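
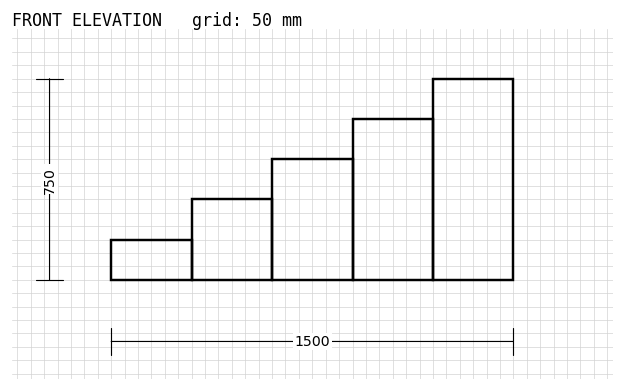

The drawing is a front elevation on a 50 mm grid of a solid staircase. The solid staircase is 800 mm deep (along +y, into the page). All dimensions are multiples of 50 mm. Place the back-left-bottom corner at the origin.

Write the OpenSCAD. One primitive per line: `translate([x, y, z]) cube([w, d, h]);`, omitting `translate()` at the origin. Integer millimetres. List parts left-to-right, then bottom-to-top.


cube([300, 800, 150]);
translate([300, 0, 0]) cube([300, 800, 300]);
translate([600, 0, 0]) cube([300, 800, 450]);
translate([900, 0, 0]) cube([300, 800, 600]);
translate([1200, 0, 0]) cube([300, 800, 750]);


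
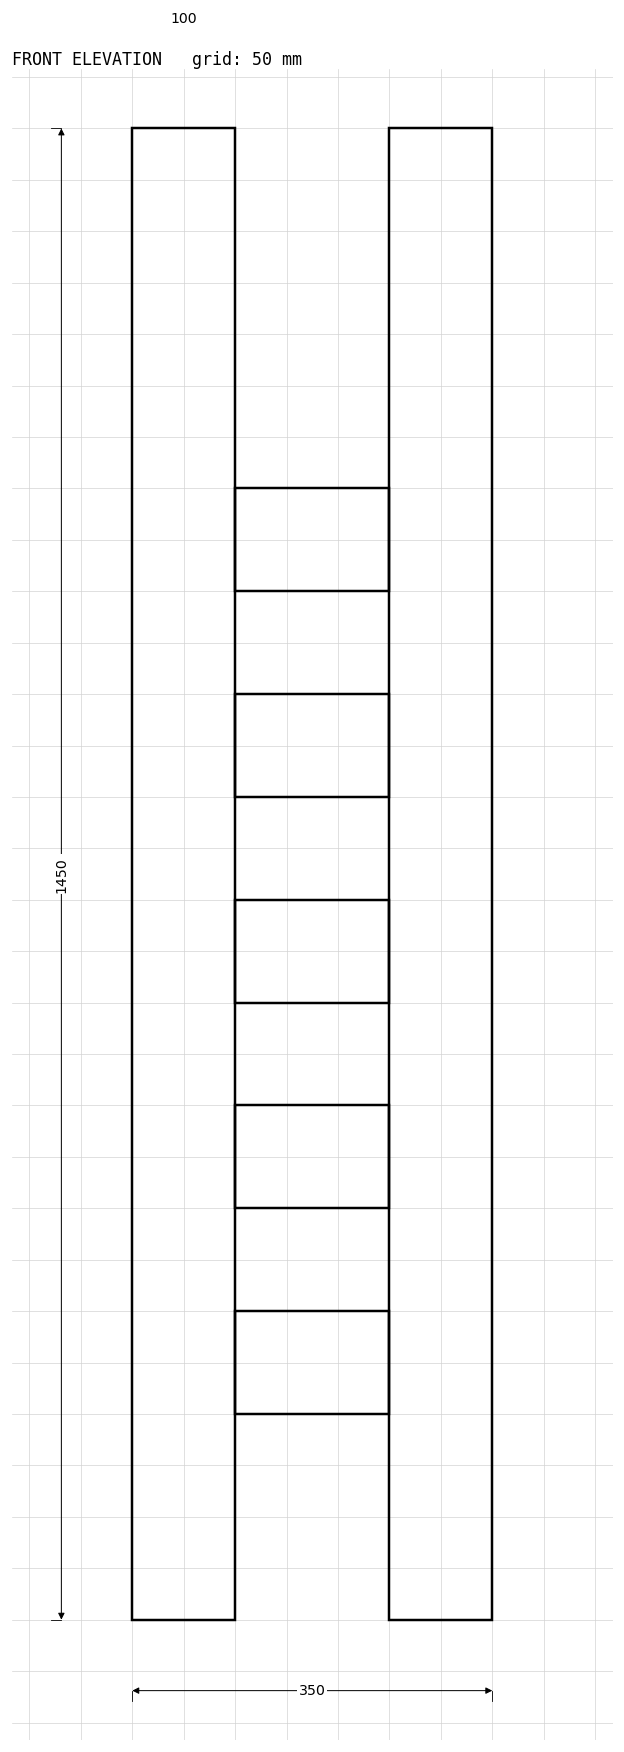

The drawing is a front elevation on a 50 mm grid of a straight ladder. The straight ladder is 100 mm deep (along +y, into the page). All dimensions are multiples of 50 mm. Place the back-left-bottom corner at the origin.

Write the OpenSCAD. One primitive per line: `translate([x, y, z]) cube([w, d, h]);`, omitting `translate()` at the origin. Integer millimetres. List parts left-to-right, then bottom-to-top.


cube([100, 100, 1450]);
translate([100, 0, 200]) cube([150, 100, 100]);
translate([100, 0, 400]) cube([150, 100, 100]);
translate([100, 0, 600]) cube([150, 100, 100]);
translate([100, 0, 800]) cube([150, 100, 100]);
translate([100, 0, 1000]) cube([150, 100, 100]);
translate([250, 0, 0]) cube([100, 100, 1450]);


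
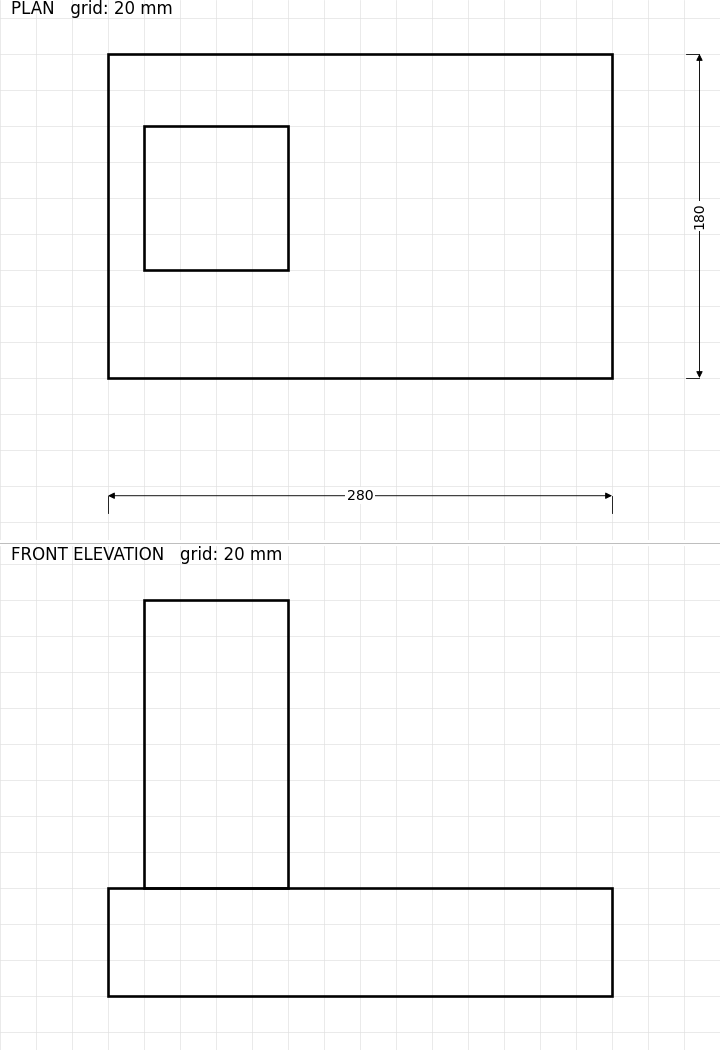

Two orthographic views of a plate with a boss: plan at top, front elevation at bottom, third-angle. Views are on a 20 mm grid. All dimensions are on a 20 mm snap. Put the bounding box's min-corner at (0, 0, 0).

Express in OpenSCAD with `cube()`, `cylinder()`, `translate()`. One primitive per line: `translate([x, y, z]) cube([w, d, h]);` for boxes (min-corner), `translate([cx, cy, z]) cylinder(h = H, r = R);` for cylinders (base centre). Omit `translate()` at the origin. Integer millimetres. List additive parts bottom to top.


cube([280, 180, 60]);
translate([20, 60, 60]) cube([80, 80, 160]);


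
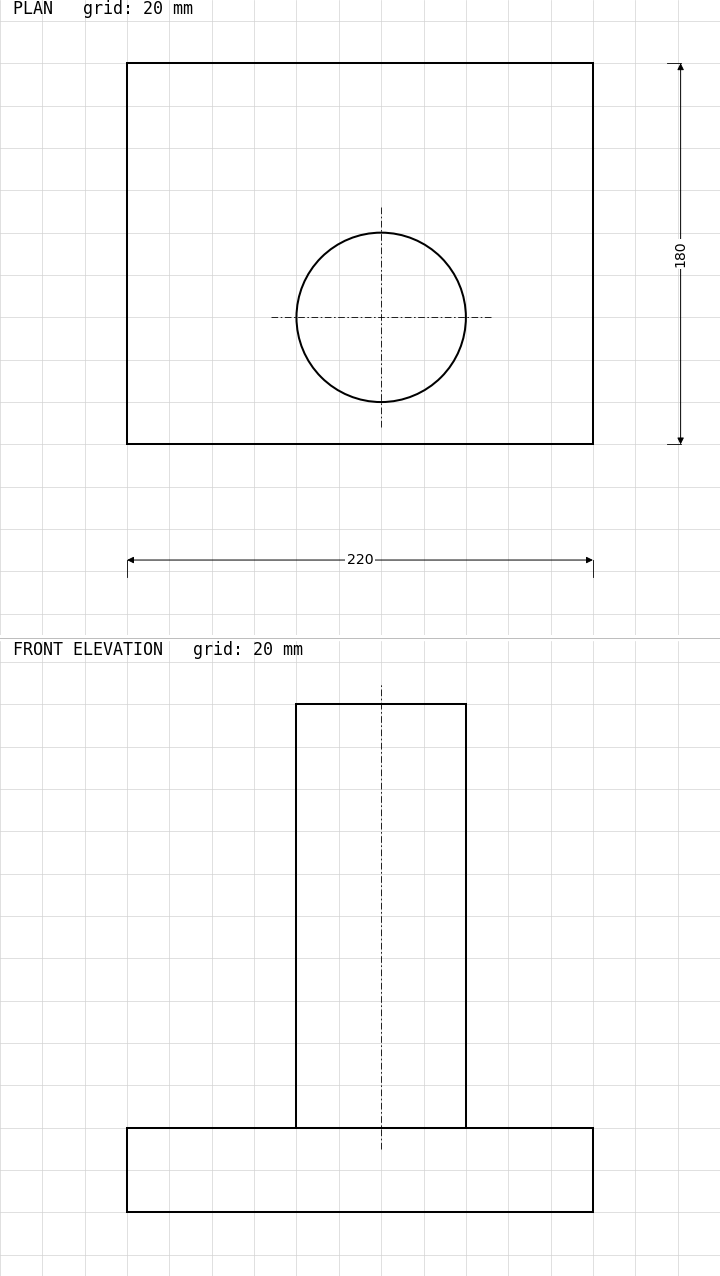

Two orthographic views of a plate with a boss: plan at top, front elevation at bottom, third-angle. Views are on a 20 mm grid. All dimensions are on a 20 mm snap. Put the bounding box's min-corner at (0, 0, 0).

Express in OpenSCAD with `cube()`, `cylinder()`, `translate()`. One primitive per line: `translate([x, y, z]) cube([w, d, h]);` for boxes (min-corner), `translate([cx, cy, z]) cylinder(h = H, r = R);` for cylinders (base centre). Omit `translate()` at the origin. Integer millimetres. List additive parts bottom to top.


cube([220, 180, 40]);
translate([120, 60, 40]) cylinder(h = 200, r = 40);


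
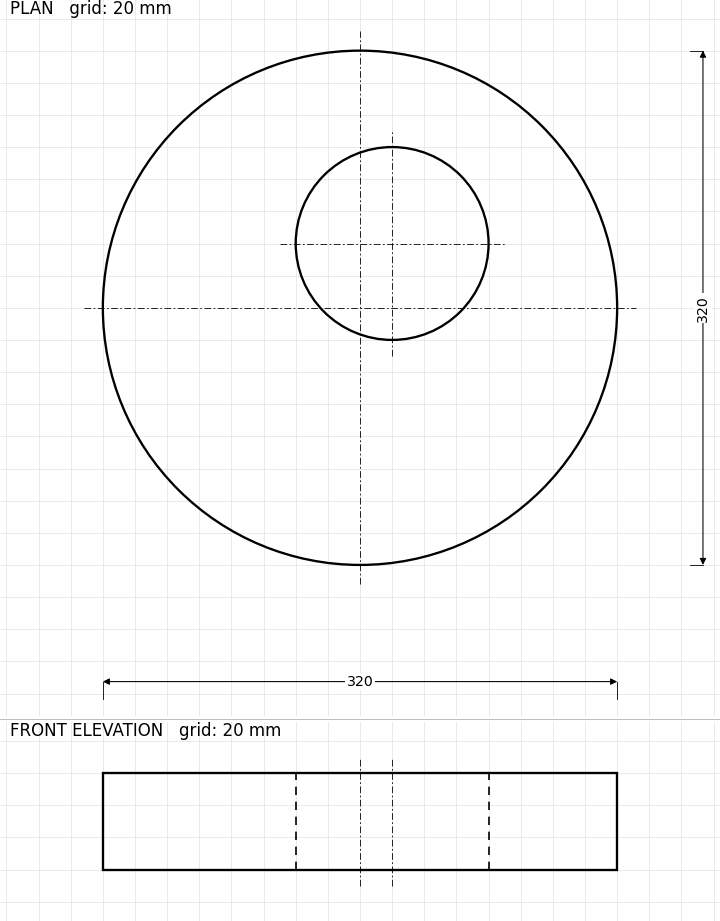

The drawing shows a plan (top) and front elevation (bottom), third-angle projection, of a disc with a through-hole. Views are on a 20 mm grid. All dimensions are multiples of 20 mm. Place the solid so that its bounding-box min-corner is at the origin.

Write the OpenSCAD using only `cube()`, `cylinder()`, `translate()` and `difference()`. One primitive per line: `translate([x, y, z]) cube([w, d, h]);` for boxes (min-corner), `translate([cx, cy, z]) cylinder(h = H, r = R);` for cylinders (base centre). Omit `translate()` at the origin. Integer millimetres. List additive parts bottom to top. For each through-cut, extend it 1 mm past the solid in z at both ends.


difference() {
  translate([160, 160, 0]) cylinder(h = 60, r = 160);
  translate([180, 200, -1]) cylinder(h = 62, r = 60);
}


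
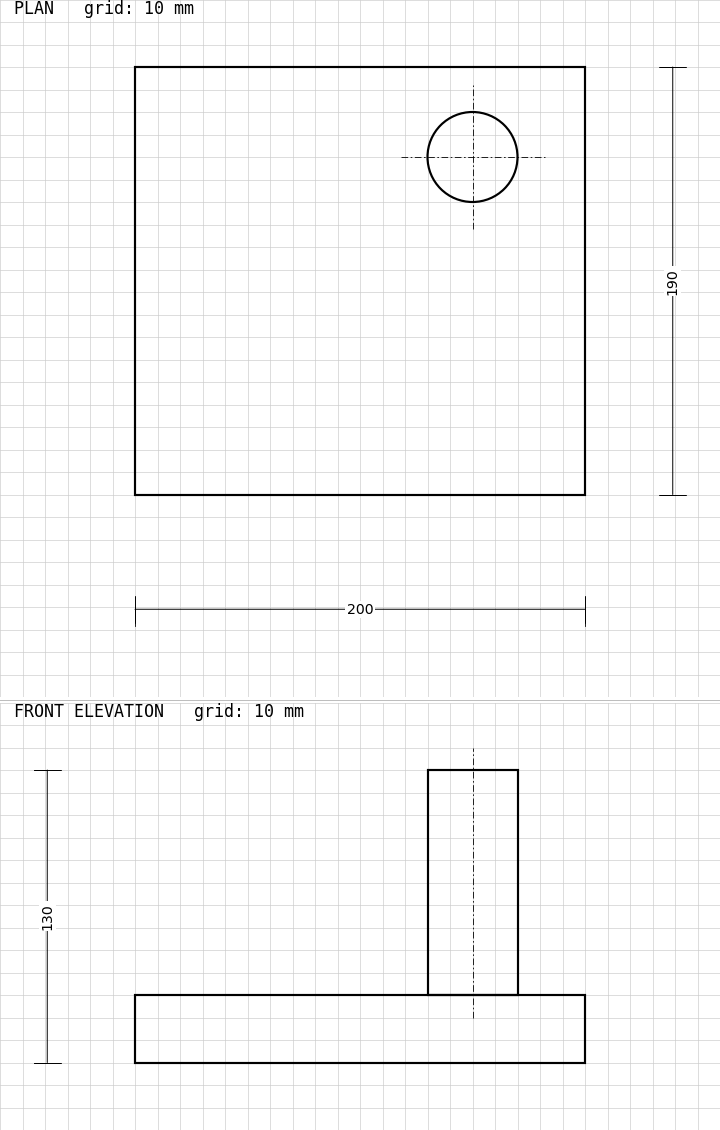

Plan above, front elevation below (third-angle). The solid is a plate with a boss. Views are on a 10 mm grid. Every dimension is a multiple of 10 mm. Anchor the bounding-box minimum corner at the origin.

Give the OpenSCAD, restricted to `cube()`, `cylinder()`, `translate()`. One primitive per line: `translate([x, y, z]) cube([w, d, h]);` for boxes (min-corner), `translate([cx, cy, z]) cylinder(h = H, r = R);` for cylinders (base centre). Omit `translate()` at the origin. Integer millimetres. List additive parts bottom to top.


cube([200, 190, 30]);
translate([150, 150, 30]) cylinder(h = 100, r = 20);


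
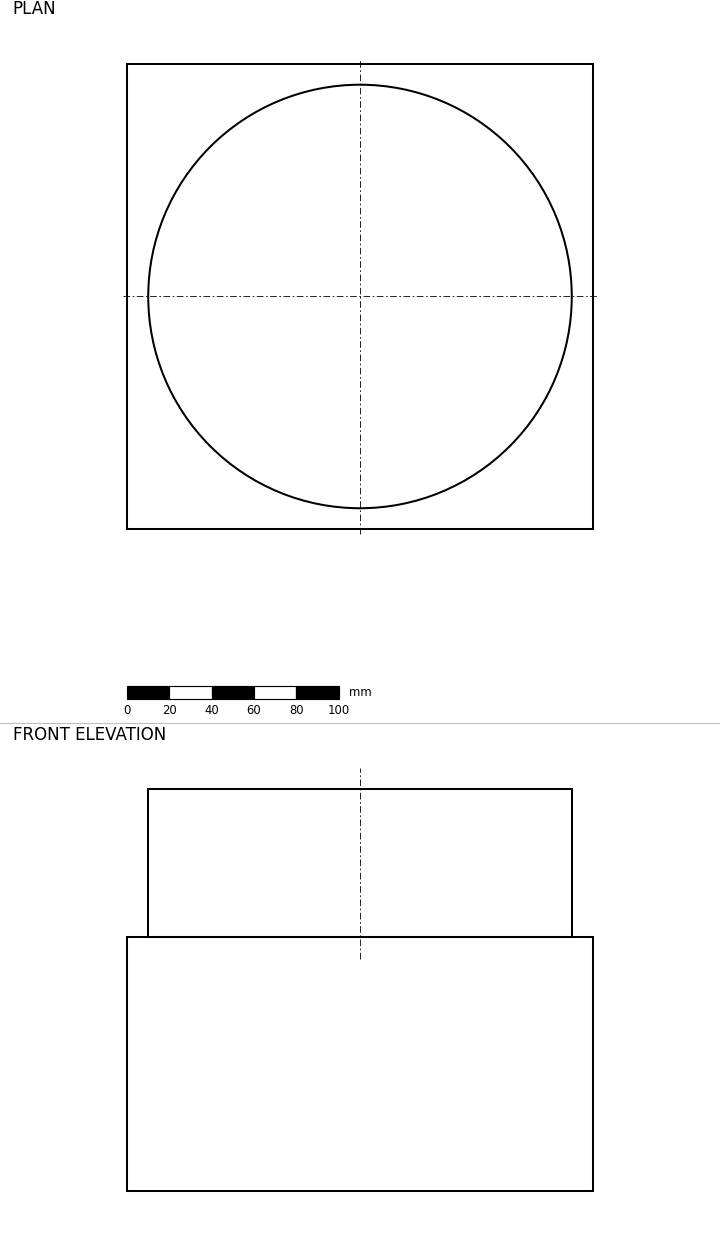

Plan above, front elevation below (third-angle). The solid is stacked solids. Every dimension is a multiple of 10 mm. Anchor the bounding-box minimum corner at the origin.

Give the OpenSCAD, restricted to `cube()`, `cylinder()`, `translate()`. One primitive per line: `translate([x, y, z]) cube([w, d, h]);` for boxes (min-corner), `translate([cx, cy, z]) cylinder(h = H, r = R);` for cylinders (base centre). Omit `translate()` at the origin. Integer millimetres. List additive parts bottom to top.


cube([220, 220, 120]);
translate([110, 110, 120]) cylinder(h = 70, r = 100);


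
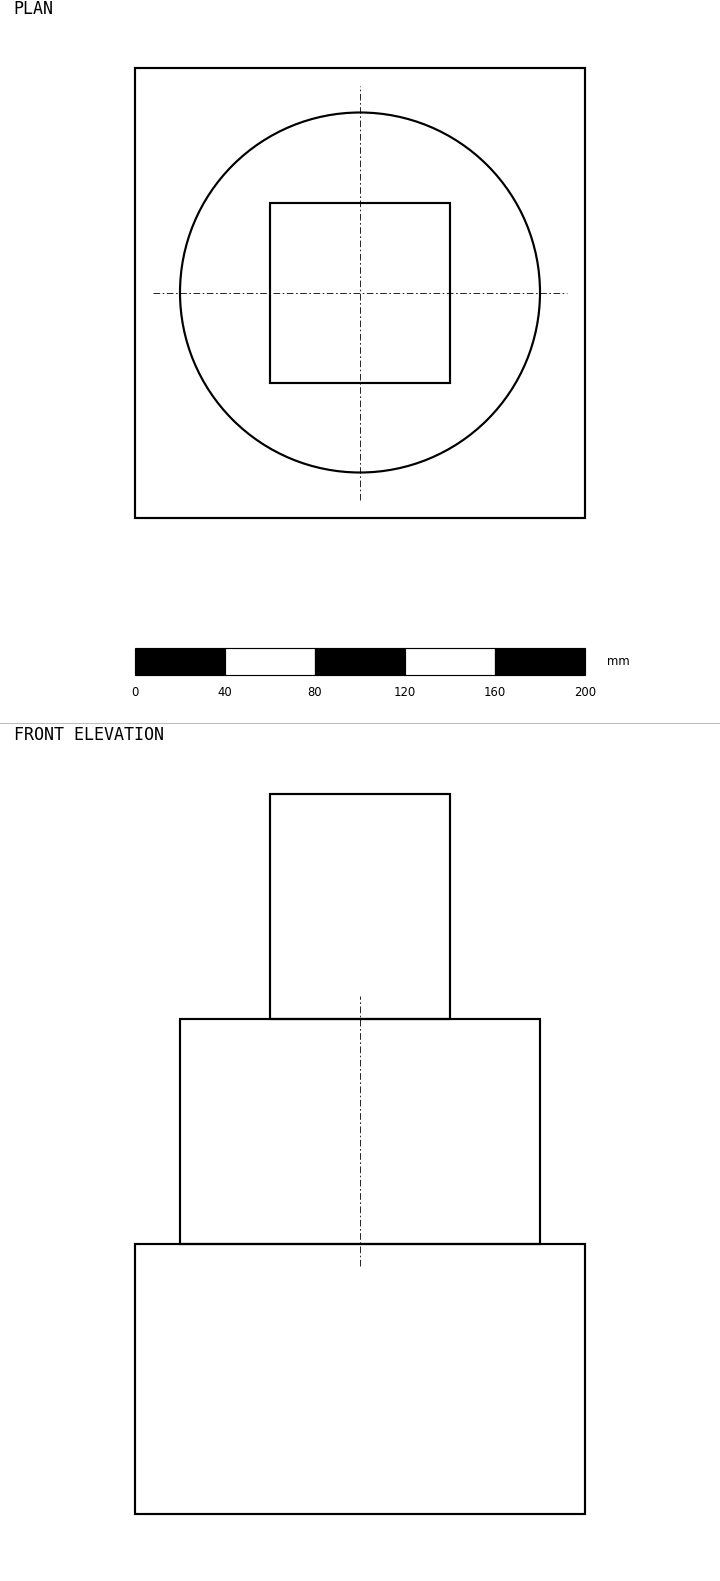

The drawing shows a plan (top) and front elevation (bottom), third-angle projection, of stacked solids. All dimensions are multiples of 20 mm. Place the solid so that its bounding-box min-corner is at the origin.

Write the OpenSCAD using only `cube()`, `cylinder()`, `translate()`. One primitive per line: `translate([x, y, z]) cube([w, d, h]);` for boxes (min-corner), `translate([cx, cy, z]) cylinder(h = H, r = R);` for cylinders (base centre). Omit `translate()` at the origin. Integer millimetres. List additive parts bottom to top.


cube([200, 200, 120]);
translate([100, 100, 120]) cylinder(h = 100, r = 80);
translate([60, 60, 220]) cube([80, 80, 100]);


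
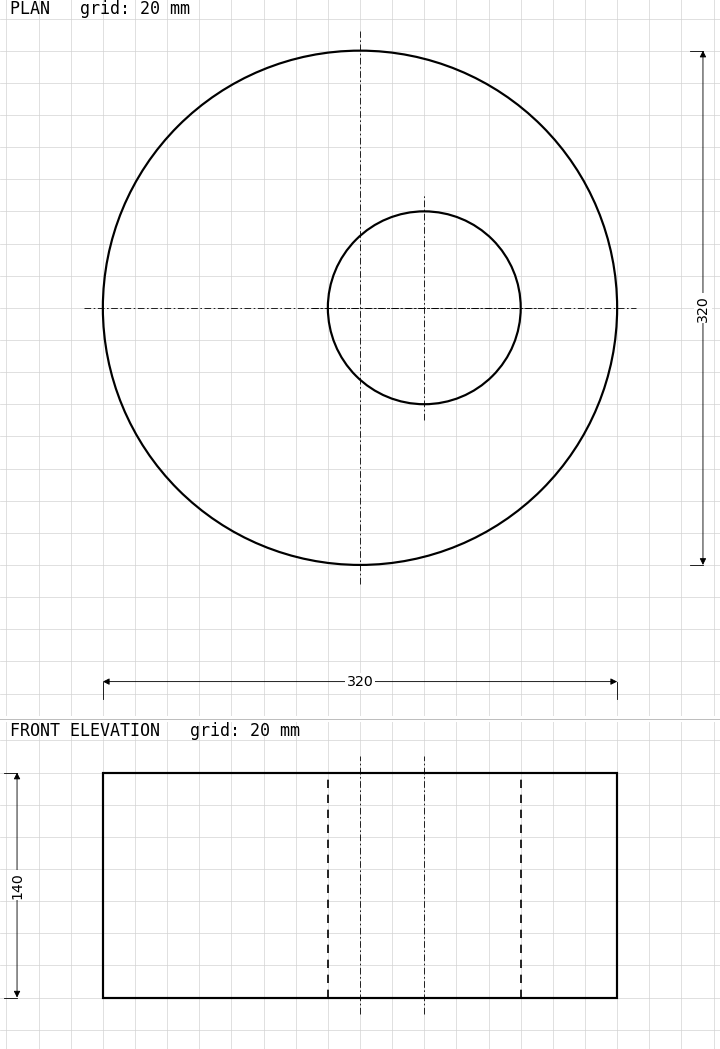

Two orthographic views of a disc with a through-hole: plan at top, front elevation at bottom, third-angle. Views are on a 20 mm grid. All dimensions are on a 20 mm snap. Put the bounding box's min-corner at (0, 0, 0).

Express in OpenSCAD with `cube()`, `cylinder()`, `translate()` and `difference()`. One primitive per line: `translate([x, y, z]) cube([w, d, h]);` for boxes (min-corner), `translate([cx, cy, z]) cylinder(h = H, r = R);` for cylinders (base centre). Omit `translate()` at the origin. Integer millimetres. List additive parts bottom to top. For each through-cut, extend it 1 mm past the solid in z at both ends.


difference() {
  translate([160, 160, 0]) cylinder(h = 140, r = 160);
  translate([200, 160, -1]) cylinder(h = 142, r = 60);
}


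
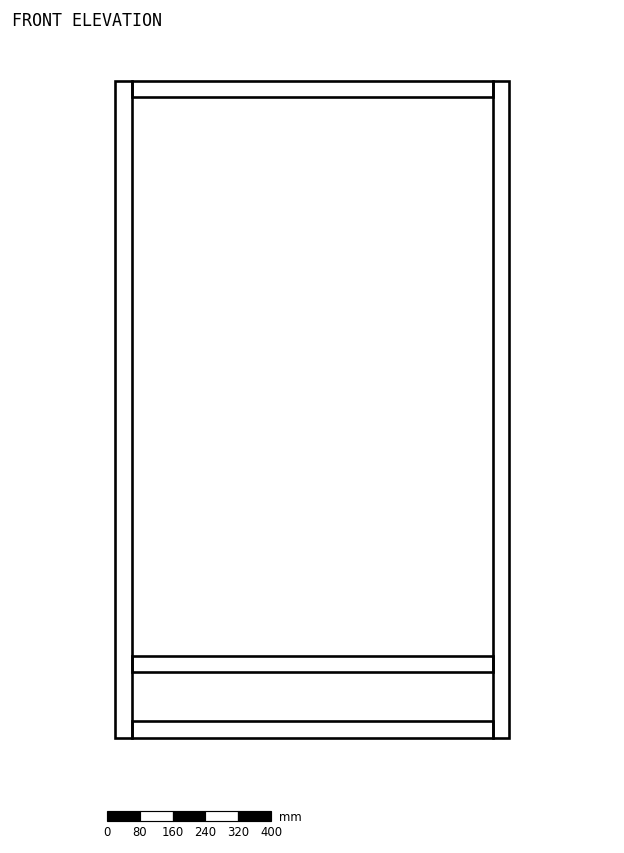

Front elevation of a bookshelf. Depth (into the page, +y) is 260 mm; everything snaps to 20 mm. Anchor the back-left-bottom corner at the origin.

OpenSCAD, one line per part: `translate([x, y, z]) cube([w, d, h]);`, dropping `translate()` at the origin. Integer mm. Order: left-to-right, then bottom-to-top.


cube([40, 260, 1600]);
translate([40, 0, 0]) cube([880, 260, 40]);
translate([40, 0, 160]) cube([880, 260, 40]);
translate([40, 0, 1560]) cube([880, 260, 40]);
translate([920, 0, 0]) cube([40, 260, 1600]);


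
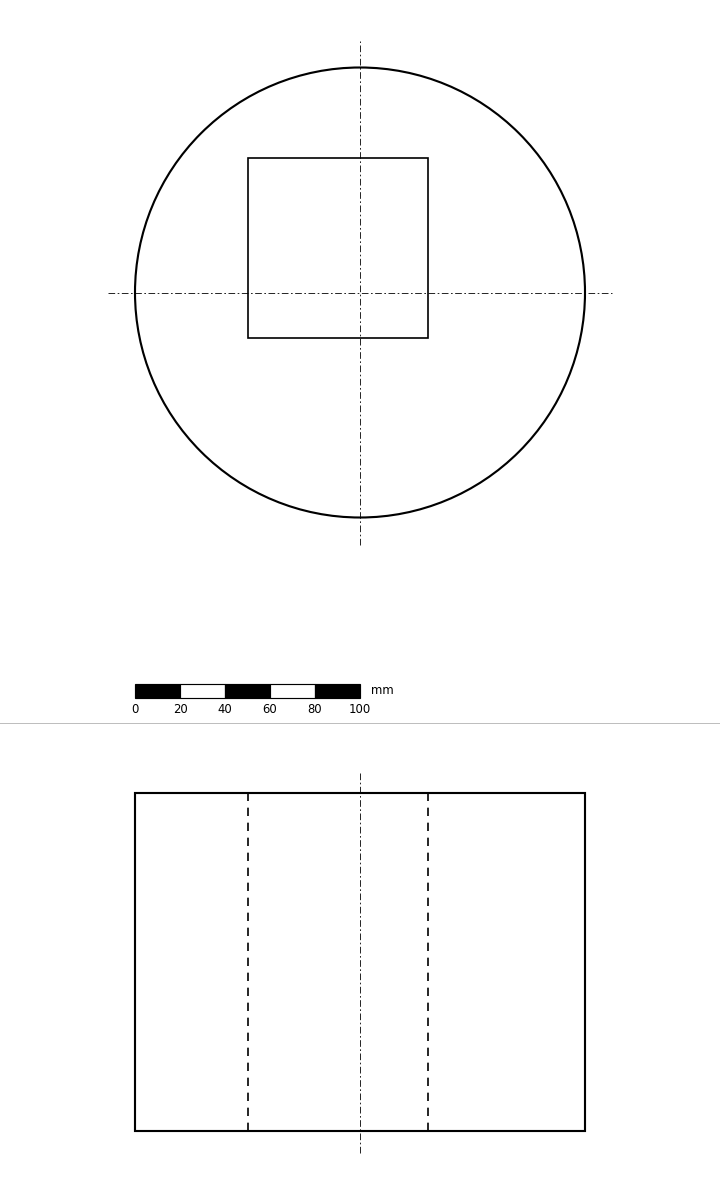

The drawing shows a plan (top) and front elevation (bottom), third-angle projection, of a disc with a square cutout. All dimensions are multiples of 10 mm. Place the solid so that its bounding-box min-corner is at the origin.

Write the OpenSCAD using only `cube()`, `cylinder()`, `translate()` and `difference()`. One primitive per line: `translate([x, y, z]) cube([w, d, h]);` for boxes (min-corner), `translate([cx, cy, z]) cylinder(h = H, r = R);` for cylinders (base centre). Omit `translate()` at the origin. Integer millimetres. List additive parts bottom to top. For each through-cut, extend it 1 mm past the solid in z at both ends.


difference() {
  translate([100, 100, 0]) cylinder(h = 150, r = 100);
  translate([50, 80, -1]) cube([80, 80, 152]);
}


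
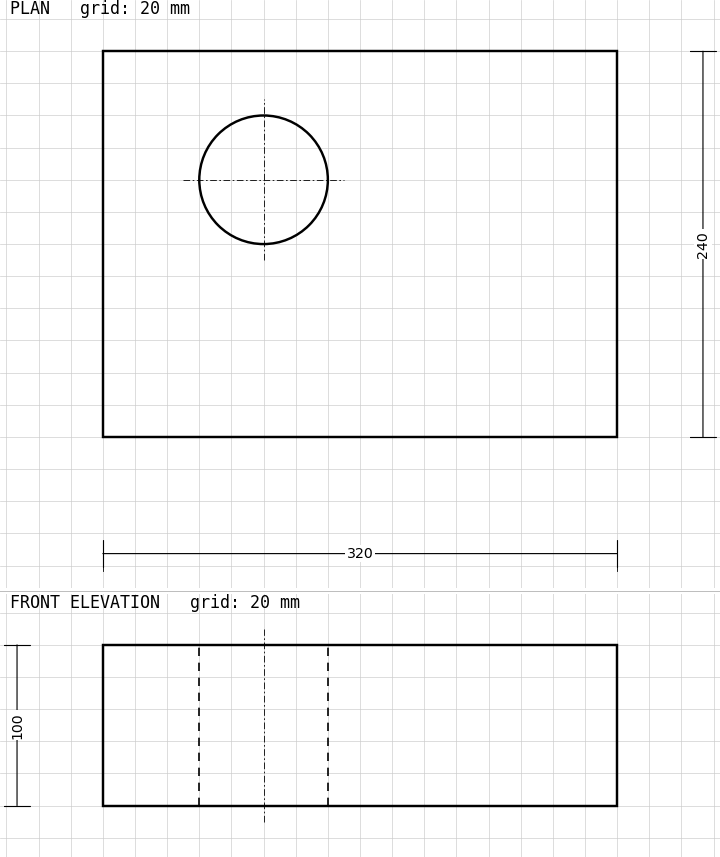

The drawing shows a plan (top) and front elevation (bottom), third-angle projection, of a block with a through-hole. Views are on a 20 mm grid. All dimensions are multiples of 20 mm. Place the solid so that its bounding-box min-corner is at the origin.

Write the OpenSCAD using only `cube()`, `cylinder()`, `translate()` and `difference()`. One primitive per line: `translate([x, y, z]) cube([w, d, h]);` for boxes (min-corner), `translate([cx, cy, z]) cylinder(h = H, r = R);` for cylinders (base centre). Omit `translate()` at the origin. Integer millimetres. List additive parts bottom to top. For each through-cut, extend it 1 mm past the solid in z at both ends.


difference() {
  cube([320, 240, 100]);
  translate([100, 160, -1]) cylinder(h = 102, r = 40);
}


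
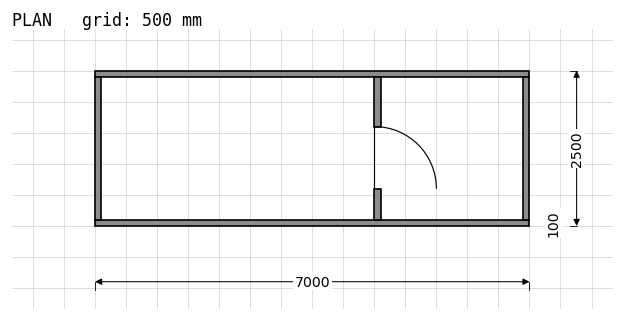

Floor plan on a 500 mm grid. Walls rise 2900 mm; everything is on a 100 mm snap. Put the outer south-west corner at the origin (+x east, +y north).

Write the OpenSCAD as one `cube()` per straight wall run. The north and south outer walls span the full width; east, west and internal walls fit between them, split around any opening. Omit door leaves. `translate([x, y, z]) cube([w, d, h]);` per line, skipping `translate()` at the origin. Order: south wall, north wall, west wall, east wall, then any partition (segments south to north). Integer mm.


cube([7000, 100, 2900]);
translate([0, 2400, 0]) cube([7000, 100, 2900]);
translate([0, 100, 0]) cube([100, 2300, 2900]);
translate([6900, 100, 0]) cube([100, 2300, 2900]);
translate([4500, 100, 0]) cube([100, 500, 2900]);
translate([4500, 1600, 0]) cube([100, 800, 2900]);


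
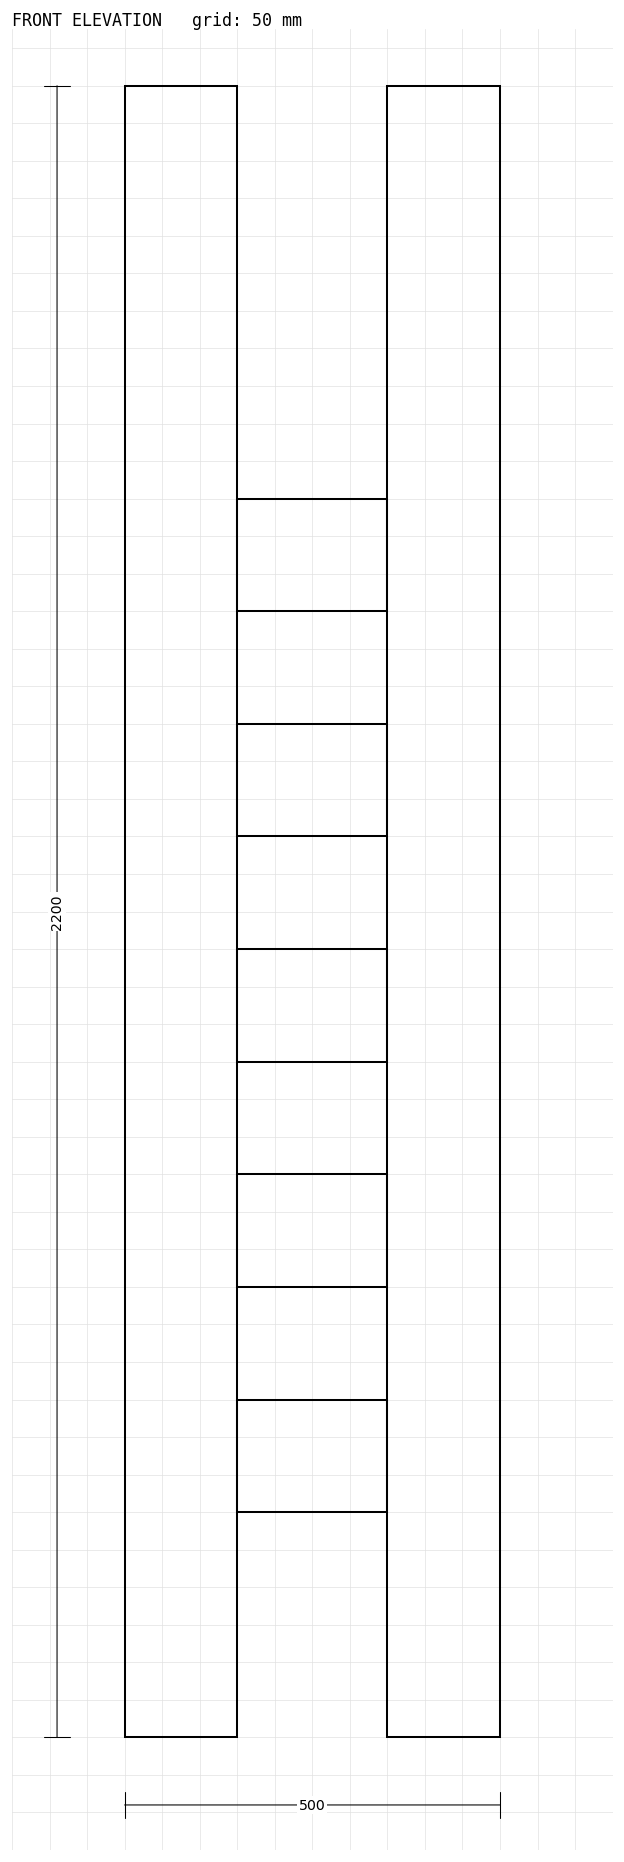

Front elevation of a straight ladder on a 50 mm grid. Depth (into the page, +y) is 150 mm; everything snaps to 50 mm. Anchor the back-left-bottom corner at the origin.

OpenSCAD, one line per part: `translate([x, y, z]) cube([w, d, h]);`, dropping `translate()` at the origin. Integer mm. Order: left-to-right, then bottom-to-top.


cube([150, 150, 2200]);
translate([150, 0, 300]) cube([200, 150, 150]);
translate([150, 0, 600]) cube([200, 150, 150]);
translate([150, 0, 900]) cube([200, 150, 150]);
translate([150, 0, 1200]) cube([200, 150, 150]);
translate([150, 0, 1500]) cube([200, 150, 150]);
translate([350, 0, 0]) cube([150, 150, 2200]);


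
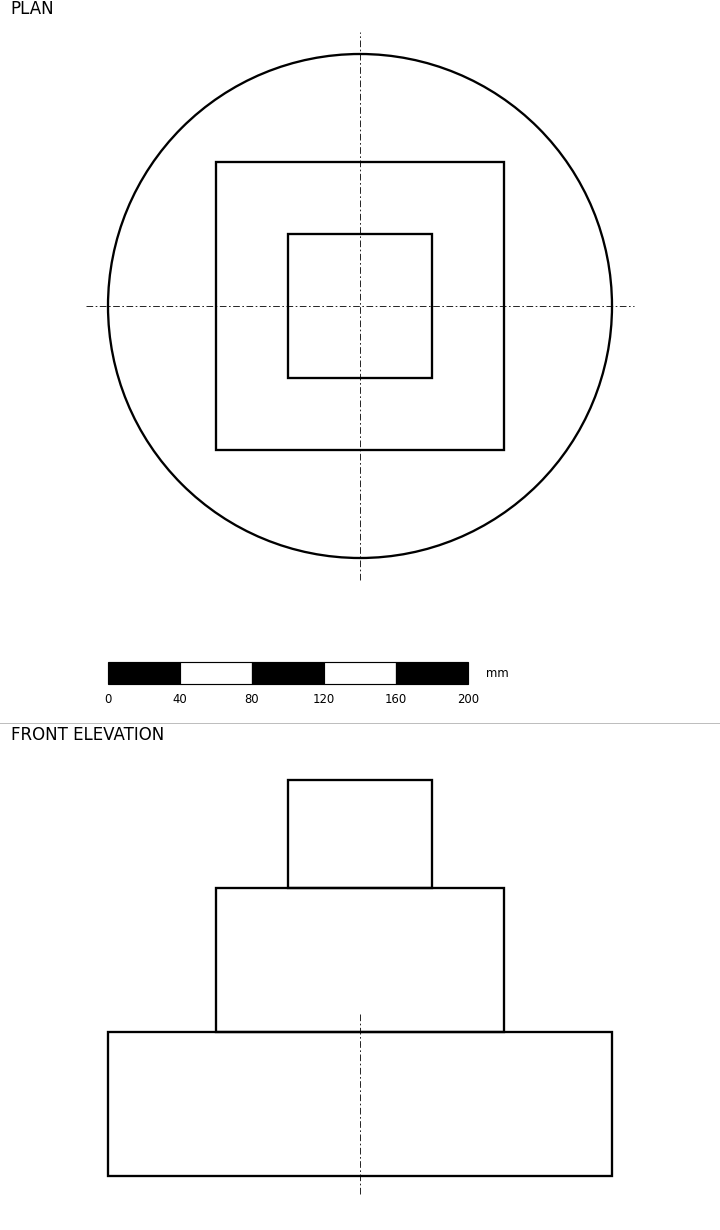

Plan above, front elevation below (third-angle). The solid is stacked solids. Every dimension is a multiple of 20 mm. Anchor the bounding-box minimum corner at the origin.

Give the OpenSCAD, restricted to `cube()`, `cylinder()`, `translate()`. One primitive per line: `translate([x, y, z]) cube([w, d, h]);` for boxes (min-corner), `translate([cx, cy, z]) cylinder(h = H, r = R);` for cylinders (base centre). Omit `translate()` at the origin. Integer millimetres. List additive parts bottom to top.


translate([140, 140, 0]) cylinder(h = 80, r = 140);
translate([60, 60, 80]) cube([160, 160, 80]);
translate([100, 100, 160]) cube([80, 80, 60]);


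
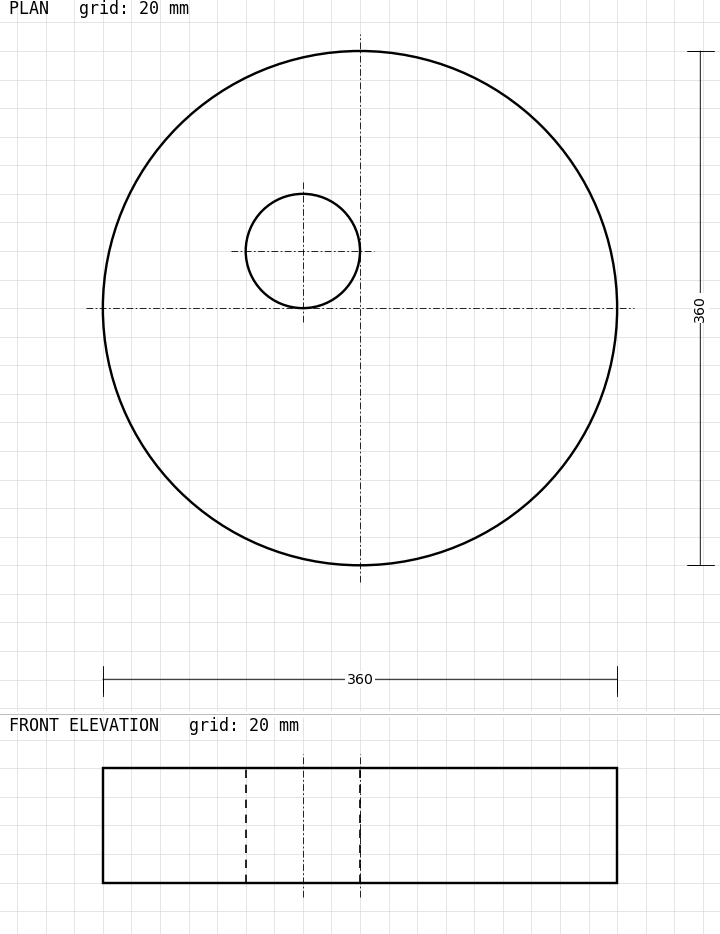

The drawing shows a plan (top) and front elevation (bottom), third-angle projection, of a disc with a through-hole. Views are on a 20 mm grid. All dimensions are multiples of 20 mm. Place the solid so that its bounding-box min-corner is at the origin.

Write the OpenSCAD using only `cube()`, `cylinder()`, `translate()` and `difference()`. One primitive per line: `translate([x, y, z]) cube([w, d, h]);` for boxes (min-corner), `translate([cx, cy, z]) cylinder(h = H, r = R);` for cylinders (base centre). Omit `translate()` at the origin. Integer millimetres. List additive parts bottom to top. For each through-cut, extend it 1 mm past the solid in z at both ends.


difference() {
  translate([180, 180, 0]) cylinder(h = 80, r = 180);
  translate([140, 220, -1]) cylinder(h = 82, r = 40);
}


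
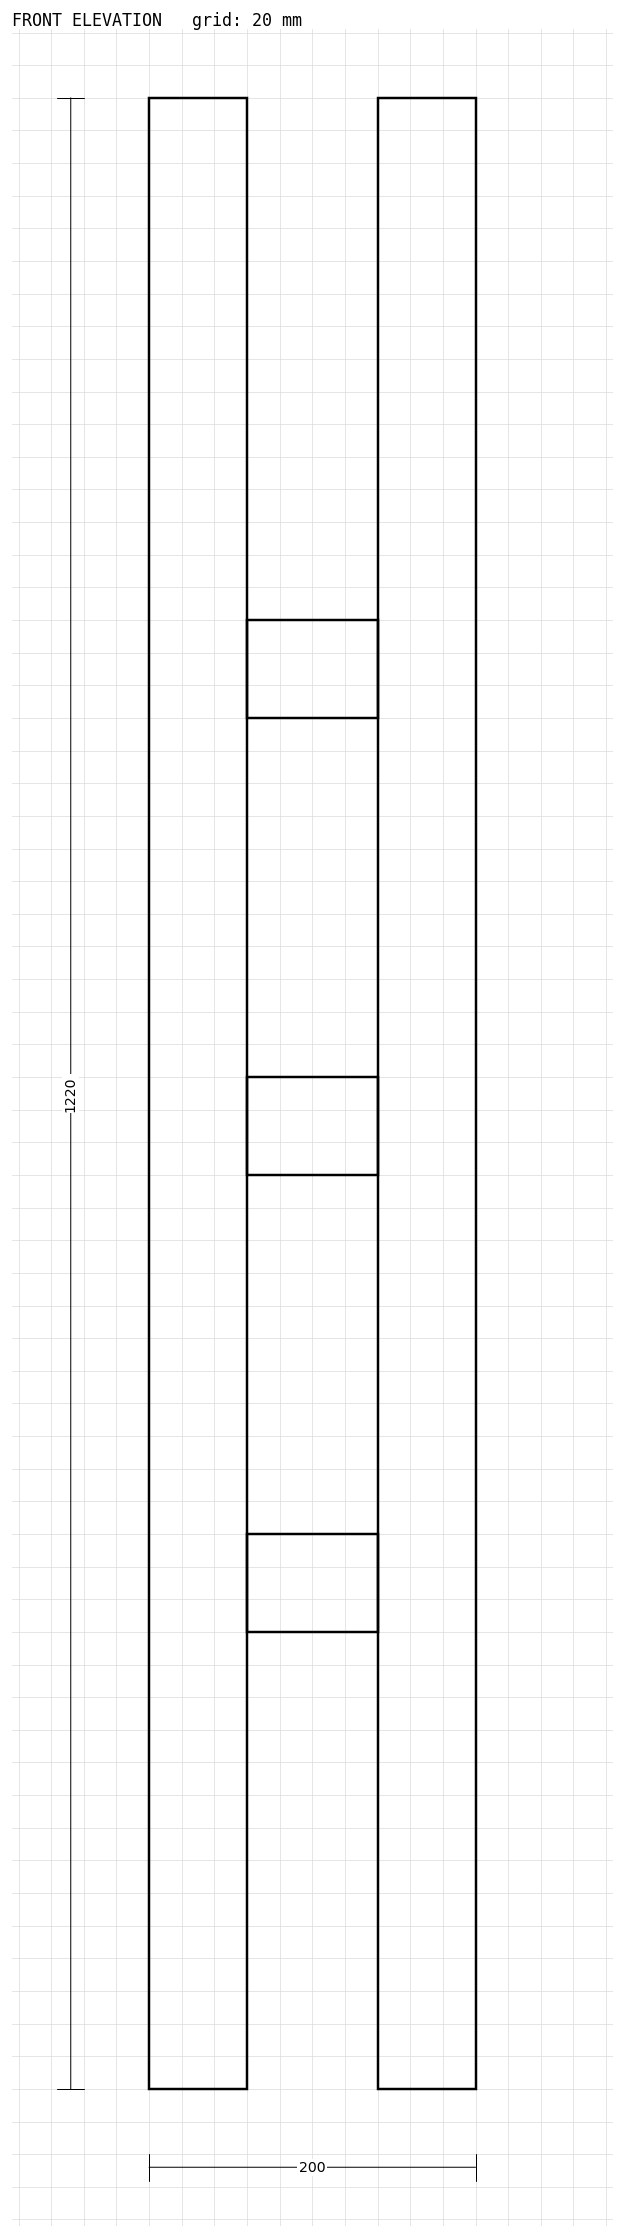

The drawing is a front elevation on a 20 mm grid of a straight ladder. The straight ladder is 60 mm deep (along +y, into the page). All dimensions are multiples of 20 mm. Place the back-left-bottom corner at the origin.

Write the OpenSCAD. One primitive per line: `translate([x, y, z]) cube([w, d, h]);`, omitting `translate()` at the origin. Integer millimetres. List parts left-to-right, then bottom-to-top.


cube([60, 60, 1220]);
translate([60, 0, 280]) cube([80, 60, 60]);
translate([60, 0, 560]) cube([80, 60, 60]);
translate([60, 0, 840]) cube([80, 60, 60]);
translate([140, 0, 0]) cube([60, 60, 1220]);


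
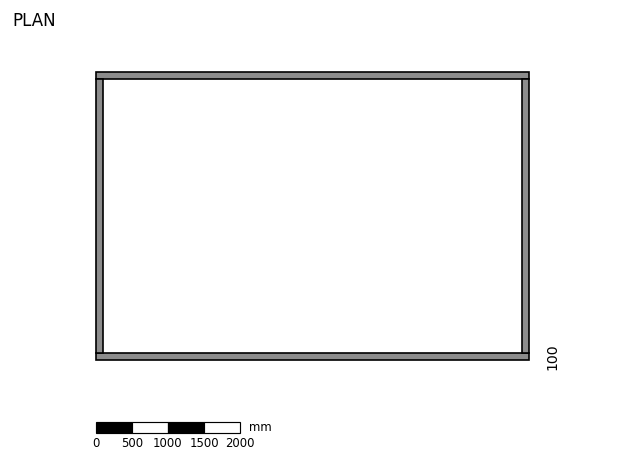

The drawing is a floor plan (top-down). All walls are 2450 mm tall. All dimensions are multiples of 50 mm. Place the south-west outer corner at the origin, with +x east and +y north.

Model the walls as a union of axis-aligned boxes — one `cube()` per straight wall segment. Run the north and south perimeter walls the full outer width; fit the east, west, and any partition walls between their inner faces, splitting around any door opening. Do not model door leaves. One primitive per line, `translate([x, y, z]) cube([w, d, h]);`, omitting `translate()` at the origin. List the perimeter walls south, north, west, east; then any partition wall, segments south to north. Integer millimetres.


cube([6000, 100, 2450]);
translate([0, 3900, 0]) cube([6000, 100, 2450]);
translate([0, 100, 0]) cube([100, 3800, 2450]);
translate([5900, 100, 0]) cube([100, 3800, 2450]);


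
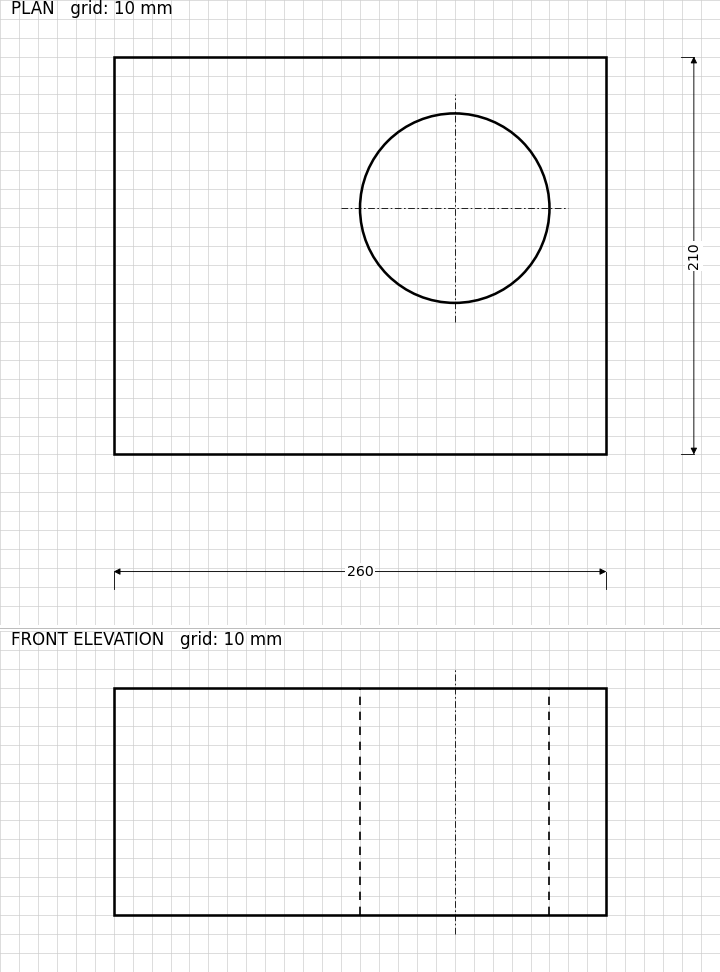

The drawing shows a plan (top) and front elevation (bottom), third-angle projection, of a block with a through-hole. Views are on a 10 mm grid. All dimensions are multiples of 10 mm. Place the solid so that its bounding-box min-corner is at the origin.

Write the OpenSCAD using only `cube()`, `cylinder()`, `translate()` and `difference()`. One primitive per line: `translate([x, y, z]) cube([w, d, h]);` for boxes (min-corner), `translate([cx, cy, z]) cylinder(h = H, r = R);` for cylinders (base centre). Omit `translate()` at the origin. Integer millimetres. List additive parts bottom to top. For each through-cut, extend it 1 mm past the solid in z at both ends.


difference() {
  cube([260, 210, 120]);
  translate([180, 130, -1]) cylinder(h = 122, r = 50);
}


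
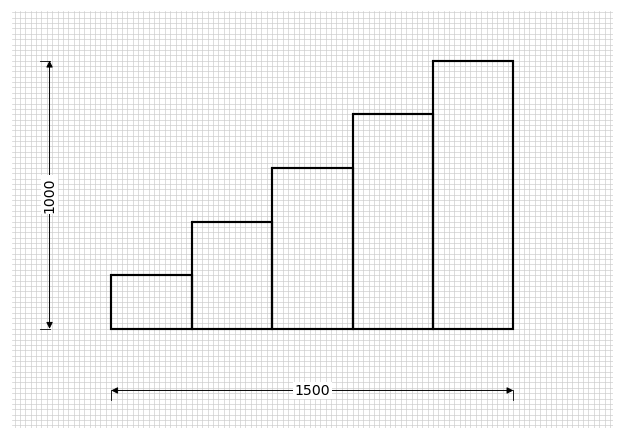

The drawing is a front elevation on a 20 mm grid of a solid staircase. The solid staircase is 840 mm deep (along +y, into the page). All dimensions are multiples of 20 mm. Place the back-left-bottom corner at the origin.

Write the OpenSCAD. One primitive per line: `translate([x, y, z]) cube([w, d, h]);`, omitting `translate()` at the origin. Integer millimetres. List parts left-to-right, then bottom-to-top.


cube([300, 840, 200]);
translate([300, 0, 0]) cube([300, 840, 400]);
translate([600, 0, 0]) cube([300, 840, 600]);
translate([900, 0, 0]) cube([300, 840, 800]);
translate([1200, 0, 0]) cube([300, 840, 1000]);


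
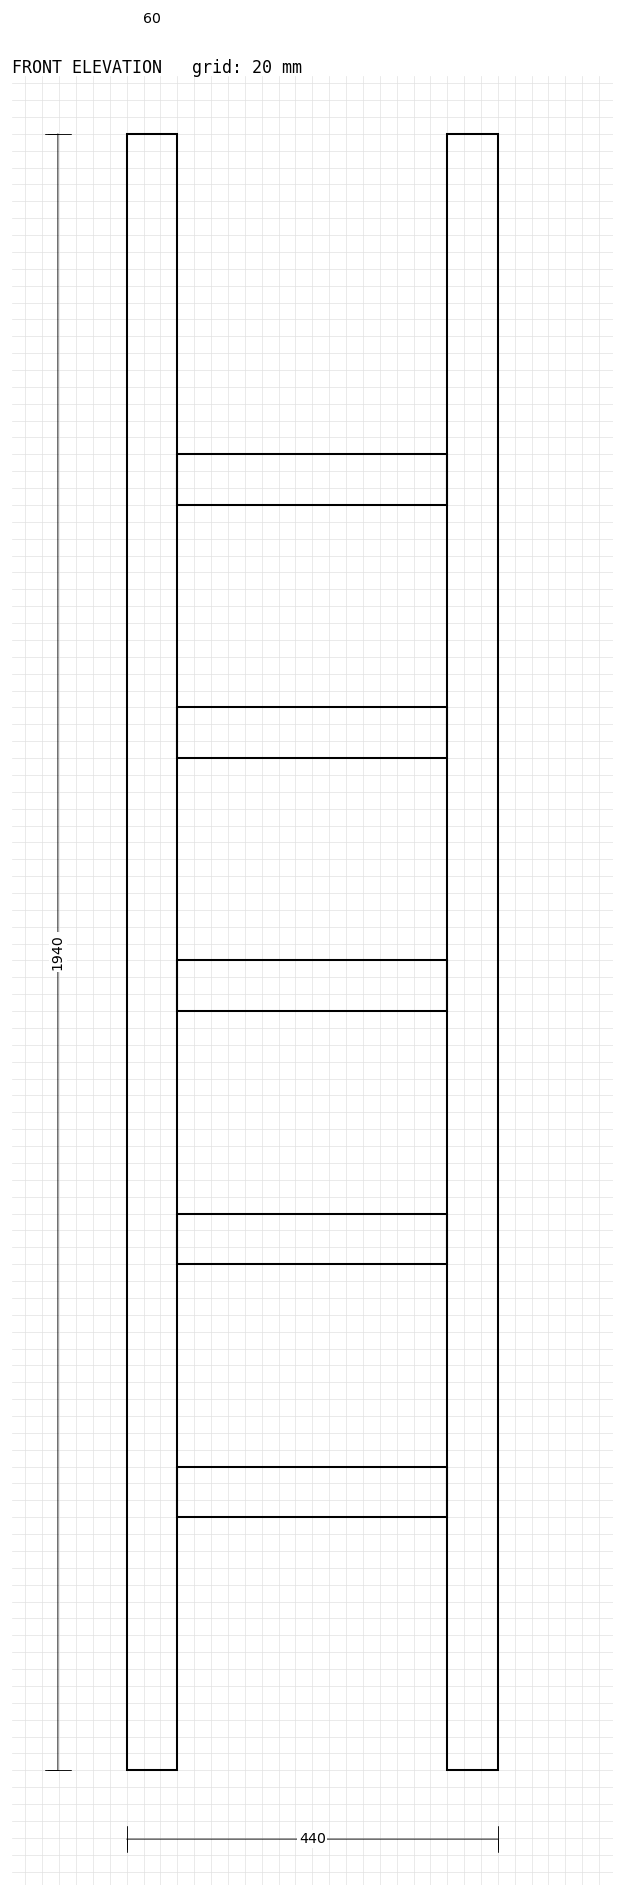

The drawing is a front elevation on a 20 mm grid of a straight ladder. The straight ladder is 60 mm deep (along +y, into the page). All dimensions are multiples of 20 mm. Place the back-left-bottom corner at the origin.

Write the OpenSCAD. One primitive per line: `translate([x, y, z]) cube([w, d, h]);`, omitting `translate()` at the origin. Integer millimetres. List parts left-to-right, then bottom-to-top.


cube([60, 60, 1940]);
translate([60, 0, 300]) cube([320, 60, 60]);
translate([60, 0, 600]) cube([320, 60, 60]);
translate([60, 0, 900]) cube([320, 60, 60]);
translate([60, 0, 1200]) cube([320, 60, 60]);
translate([60, 0, 1500]) cube([320, 60, 60]);
translate([380, 0, 0]) cube([60, 60, 1940]);


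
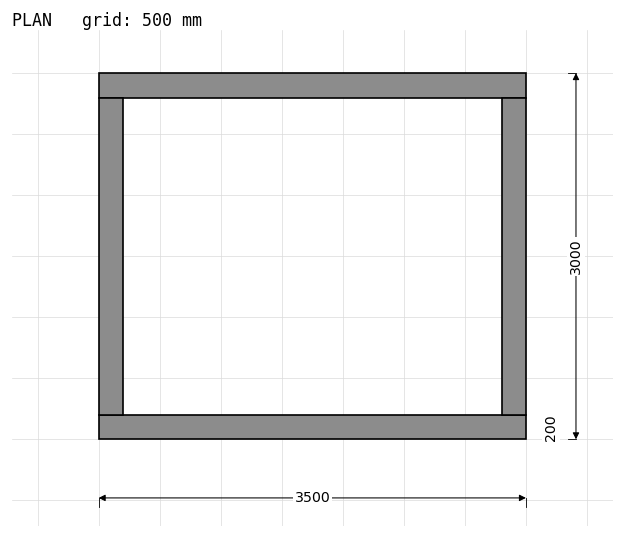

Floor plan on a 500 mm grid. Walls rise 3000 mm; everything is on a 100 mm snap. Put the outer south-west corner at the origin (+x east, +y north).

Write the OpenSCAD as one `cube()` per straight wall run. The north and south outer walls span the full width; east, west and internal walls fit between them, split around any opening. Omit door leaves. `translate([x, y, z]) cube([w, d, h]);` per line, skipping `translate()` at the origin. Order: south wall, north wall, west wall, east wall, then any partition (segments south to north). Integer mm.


cube([3500, 200, 3000]);
translate([0, 2800, 0]) cube([3500, 200, 3000]);
translate([0, 200, 0]) cube([200, 2600, 3000]);
translate([3300, 200, 0]) cube([200, 2600, 3000]);


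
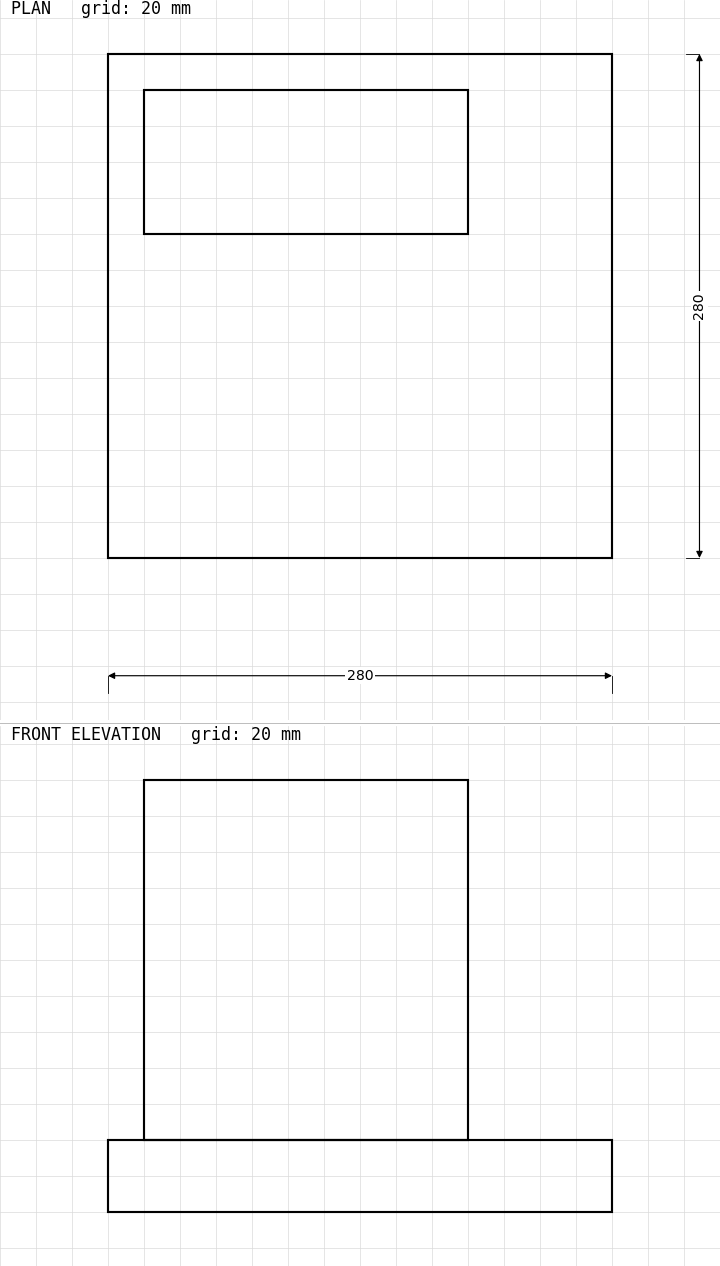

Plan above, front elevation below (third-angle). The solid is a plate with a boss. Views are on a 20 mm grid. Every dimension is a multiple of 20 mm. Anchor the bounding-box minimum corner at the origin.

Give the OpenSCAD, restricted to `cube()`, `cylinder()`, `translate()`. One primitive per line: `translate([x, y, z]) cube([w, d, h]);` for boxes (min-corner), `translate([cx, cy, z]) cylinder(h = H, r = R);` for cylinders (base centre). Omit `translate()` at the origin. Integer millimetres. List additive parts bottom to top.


cube([280, 280, 40]);
translate([20, 180, 40]) cube([180, 80, 200]);


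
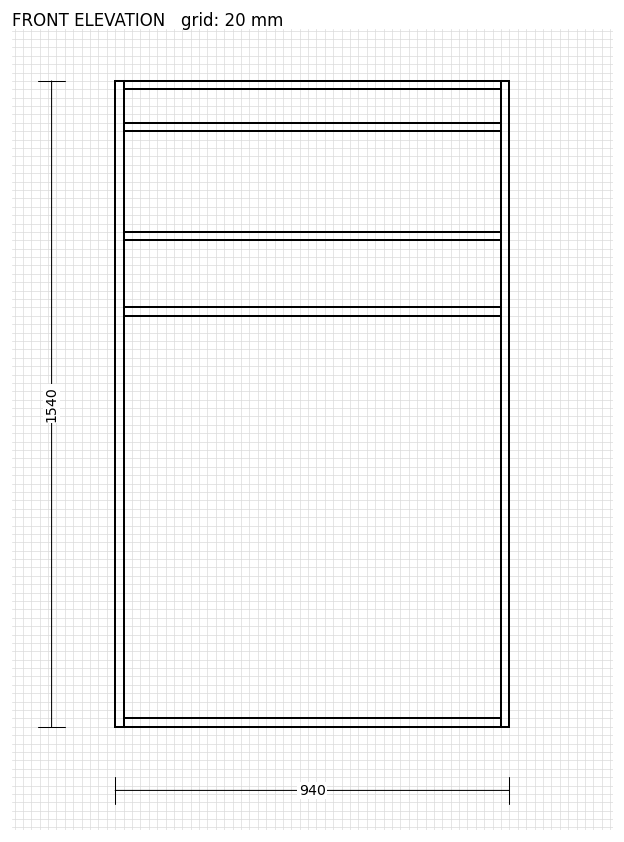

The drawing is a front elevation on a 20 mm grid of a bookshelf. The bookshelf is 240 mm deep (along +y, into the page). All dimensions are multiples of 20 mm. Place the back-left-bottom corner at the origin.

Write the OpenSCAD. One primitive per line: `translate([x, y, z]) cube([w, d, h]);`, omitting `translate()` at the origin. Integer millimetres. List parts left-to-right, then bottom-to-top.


cube([20, 240, 1540]);
translate([20, 0, 0]) cube([900, 240, 20]);
translate([20, 0, 980]) cube([900, 240, 20]);
translate([20, 0, 1160]) cube([900, 240, 20]);
translate([20, 0, 1420]) cube([900, 240, 20]);
translate([20, 0, 1520]) cube([900, 240, 20]);
translate([920, 0, 0]) cube([20, 240, 1540]);


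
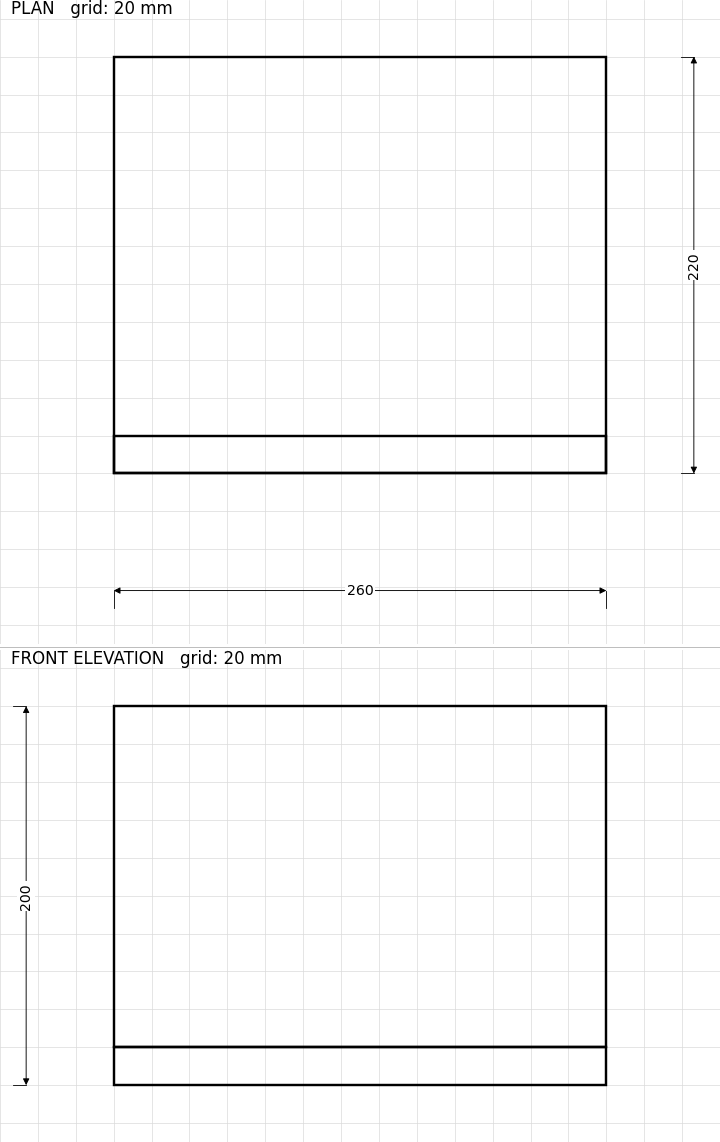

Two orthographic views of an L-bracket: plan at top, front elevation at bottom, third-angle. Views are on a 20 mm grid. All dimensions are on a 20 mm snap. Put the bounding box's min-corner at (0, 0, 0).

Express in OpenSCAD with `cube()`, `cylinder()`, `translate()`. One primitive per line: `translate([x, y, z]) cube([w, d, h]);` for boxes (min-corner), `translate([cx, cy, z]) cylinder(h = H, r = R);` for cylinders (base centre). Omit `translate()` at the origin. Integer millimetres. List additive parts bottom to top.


cube([260, 220, 20]);
translate([0, 0, 20]) cube([260, 20, 180]);


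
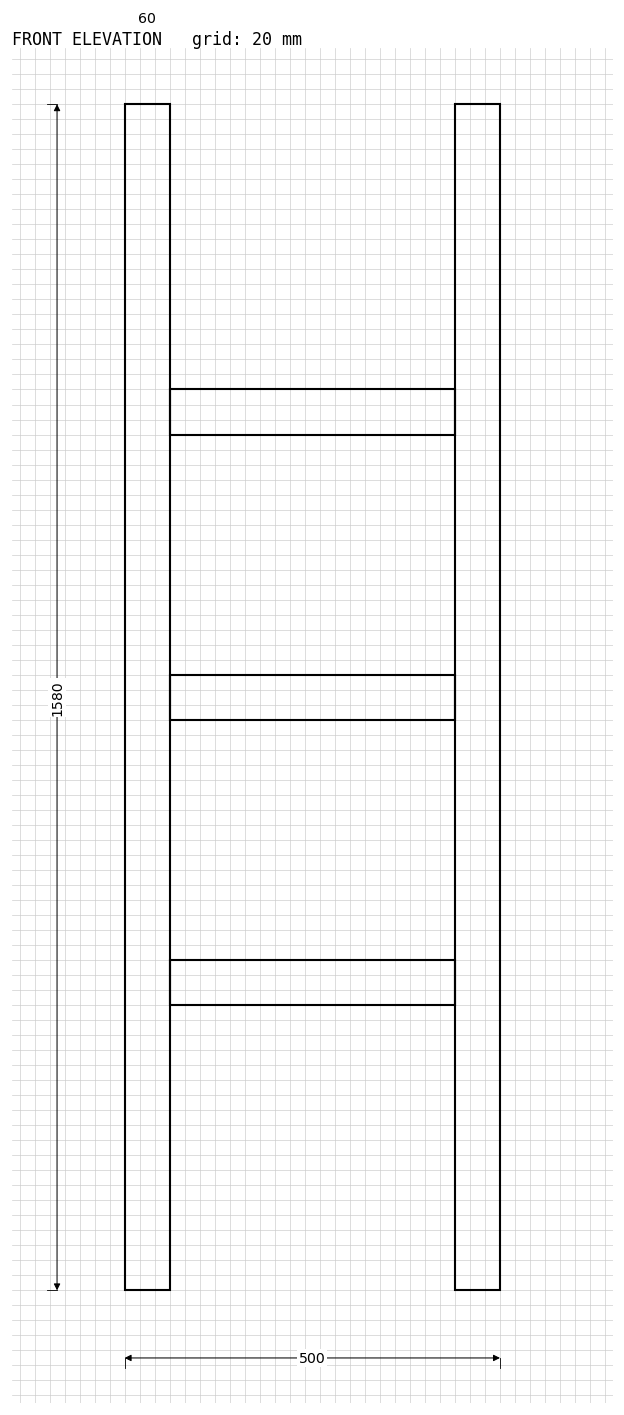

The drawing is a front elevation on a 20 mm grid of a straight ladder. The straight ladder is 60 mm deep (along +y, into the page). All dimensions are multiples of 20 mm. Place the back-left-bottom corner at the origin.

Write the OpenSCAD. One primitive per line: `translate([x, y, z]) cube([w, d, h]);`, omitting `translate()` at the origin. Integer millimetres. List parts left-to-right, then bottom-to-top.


cube([60, 60, 1580]);
translate([60, 0, 380]) cube([380, 60, 60]);
translate([60, 0, 760]) cube([380, 60, 60]);
translate([60, 0, 1140]) cube([380, 60, 60]);
translate([440, 0, 0]) cube([60, 60, 1580]);


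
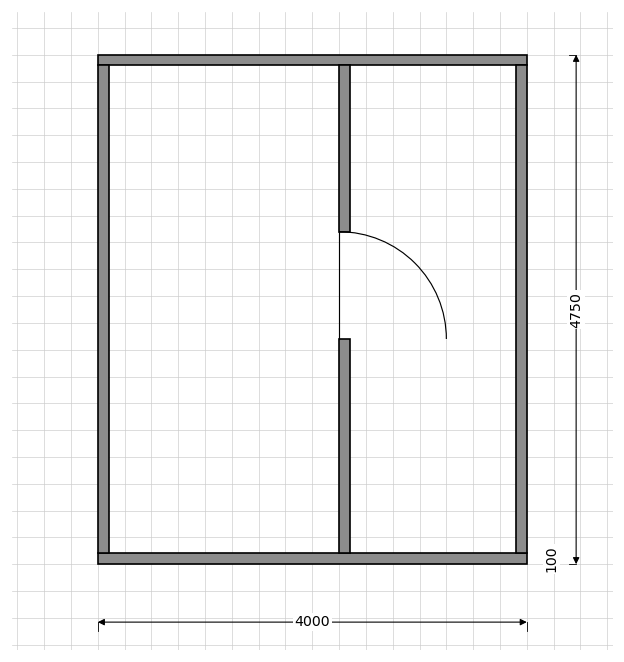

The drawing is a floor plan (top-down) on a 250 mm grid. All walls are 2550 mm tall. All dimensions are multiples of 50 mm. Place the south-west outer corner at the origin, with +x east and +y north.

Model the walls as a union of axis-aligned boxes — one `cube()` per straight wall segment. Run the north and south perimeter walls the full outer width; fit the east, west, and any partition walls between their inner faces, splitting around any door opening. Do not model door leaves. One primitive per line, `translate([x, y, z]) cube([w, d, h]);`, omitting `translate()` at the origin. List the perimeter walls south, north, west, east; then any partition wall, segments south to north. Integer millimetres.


cube([4000, 100, 2550]);
translate([0, 4650, 0]) cube([4000, 100, 2550]);
translate([0, 100, 0]) cube([100, 4550, 2550]);
translate([3900, 100, 0]) cube([100, 4550, 2550]);
translate([2250, 100, 0]) cube([100, 2000, 2550]);
translate([2250, 3100, 0]) cube([100, 1550, 2550]);


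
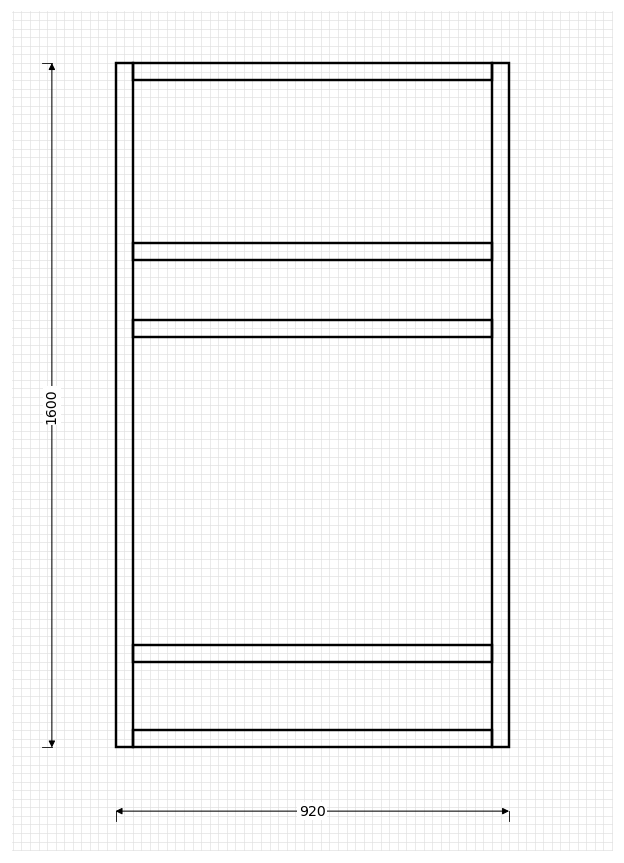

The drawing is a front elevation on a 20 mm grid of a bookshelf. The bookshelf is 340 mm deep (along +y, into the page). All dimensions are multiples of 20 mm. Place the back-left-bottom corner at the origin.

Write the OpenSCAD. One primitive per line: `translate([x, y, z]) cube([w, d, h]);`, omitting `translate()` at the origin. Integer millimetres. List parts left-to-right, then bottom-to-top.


cube([40, 340, 1600]);
translate([40, 0, 0]) cube([840, 340, 40]);
translate([40, 0, 200]) cube([840, 340, 40]);
translate([40, 0, 960]) cube([840, 340, 40]);
translate([40, 0, 1140]) cube([840, 340, 40]);
translate([40, 0, 1560]) cube([840, 340, 40]);
translate([880, 0, 0]) cube([40, 340, 1600]);


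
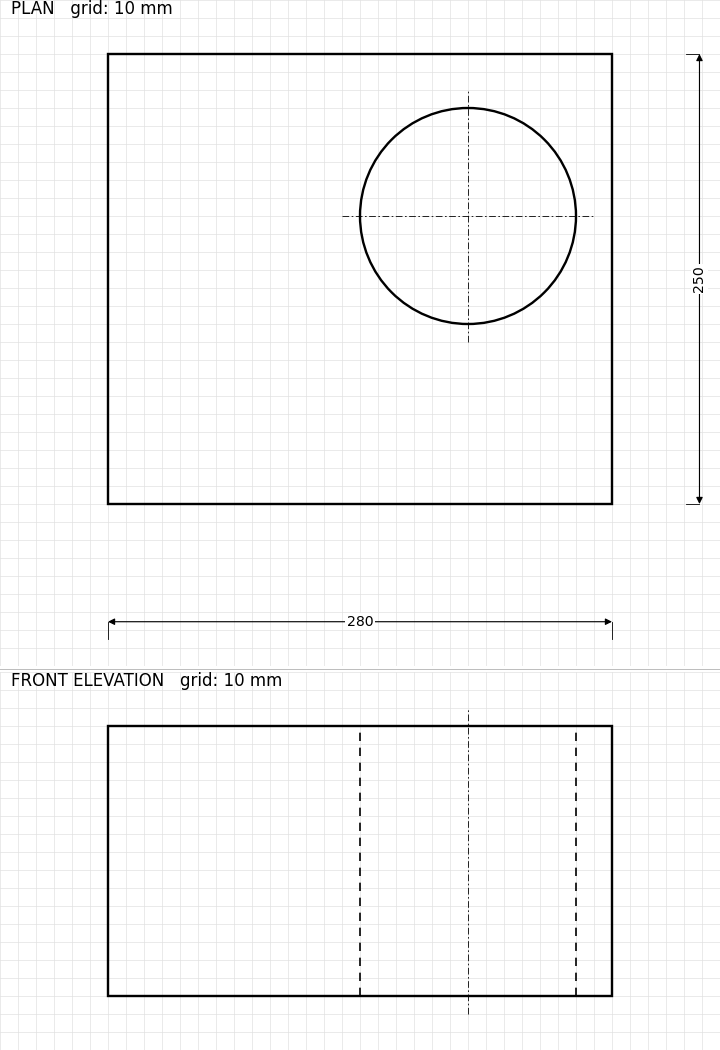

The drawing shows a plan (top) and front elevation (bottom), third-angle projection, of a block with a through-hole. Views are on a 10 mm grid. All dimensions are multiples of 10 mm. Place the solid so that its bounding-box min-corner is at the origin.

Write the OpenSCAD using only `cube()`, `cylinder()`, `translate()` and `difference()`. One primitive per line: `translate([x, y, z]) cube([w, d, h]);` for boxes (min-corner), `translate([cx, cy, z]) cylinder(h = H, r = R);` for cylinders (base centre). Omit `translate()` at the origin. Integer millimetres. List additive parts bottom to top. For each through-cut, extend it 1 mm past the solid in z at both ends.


difference() {
  cube([280, 250, 150]);
  translate([200, 160, -1]) cylinder(h = 152, r = 60);
}


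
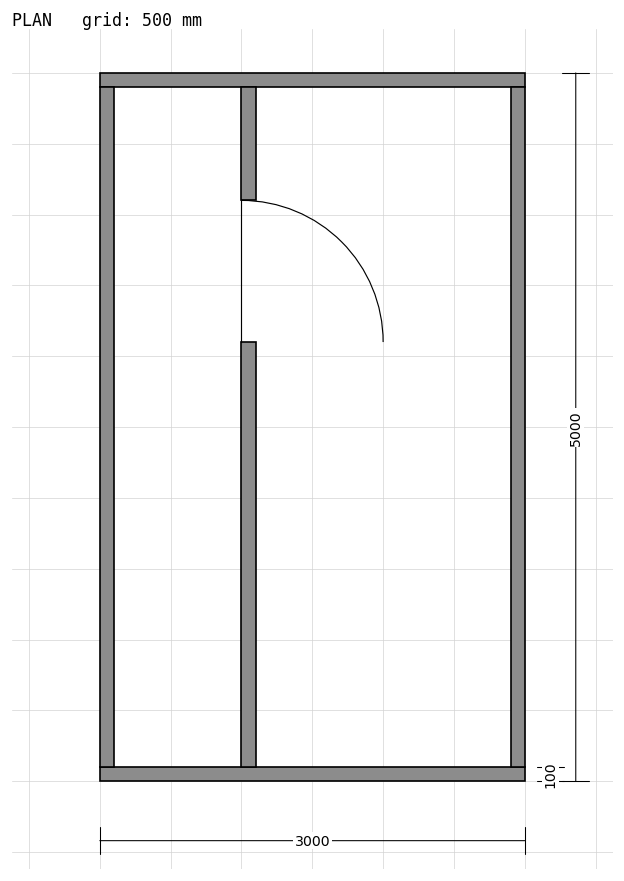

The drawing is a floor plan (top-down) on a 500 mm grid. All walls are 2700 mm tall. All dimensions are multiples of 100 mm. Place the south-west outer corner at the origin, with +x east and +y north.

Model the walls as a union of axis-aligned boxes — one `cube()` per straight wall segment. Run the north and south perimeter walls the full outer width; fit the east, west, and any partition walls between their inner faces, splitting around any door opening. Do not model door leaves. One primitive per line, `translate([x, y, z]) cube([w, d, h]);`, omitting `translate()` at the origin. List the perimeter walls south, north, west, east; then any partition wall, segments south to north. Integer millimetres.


cube([3000, 100, 2700]);
translate([0, 4900, 0]) cube([3000, 100, 2700]);
translate([0, 100, 0]) cube([100, 4800, 2700]);
translate([2900, 100, 0]) cube([100, 4800, 2700]);
translate([1000, 100, 0]) cube([100, 3000, 2700]);
translate([1000, 4100, 0]) cube([100, 800, 2700]);


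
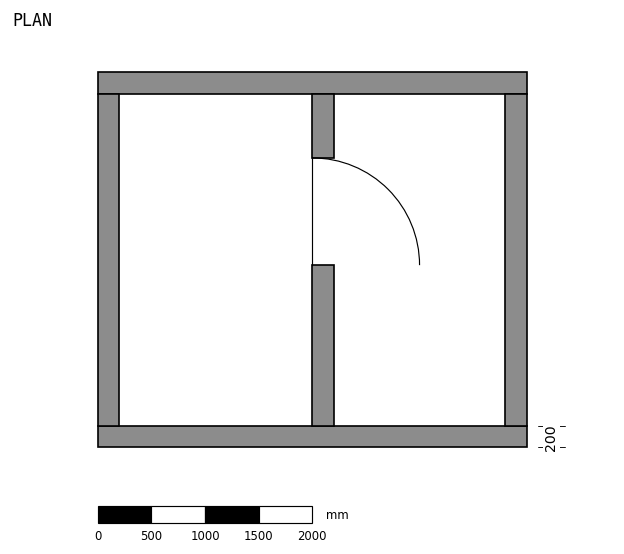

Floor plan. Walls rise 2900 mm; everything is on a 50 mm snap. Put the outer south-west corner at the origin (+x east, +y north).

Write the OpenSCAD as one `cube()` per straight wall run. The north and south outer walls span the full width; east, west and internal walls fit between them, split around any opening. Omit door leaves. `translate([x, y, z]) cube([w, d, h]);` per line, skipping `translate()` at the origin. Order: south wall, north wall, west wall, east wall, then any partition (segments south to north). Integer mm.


cube([4000, 200, 2900]);
translate([0, 3300, 0]) cube([4000, 200, 2900]);
translate([0, 200, 0]) cube([200, 3100, 2900]);
translate([3800, 200, 0]) cube([200, 3100, 2900]);
translate([2000, 200, 0]) cube([200, 1500, 2900]);
translate([2000, 2700, 0]) cube([200, 600, 2900]);


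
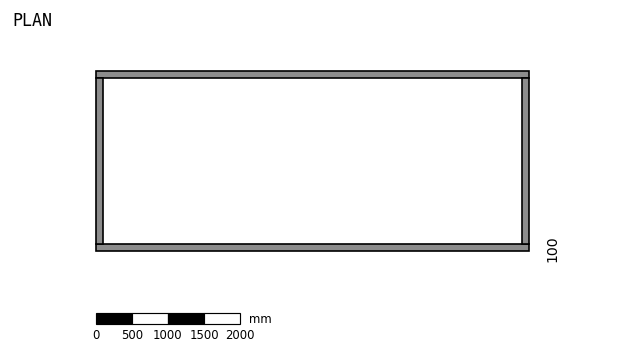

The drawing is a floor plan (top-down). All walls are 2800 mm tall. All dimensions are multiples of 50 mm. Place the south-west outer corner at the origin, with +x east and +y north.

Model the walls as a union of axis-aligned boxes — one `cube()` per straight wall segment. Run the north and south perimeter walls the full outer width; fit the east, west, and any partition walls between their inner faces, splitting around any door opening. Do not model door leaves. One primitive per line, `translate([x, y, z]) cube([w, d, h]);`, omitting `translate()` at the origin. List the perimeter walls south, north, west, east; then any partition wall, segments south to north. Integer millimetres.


cube([6000, 100, 2800]);
translate([0, 2400, 0]) cube([6000, 100, 2800]);
translate([0, 100, 0]) cube([100, 2300, 2800]);
translate([5900, 100, 0]) cube([100, 2300, 2800]);


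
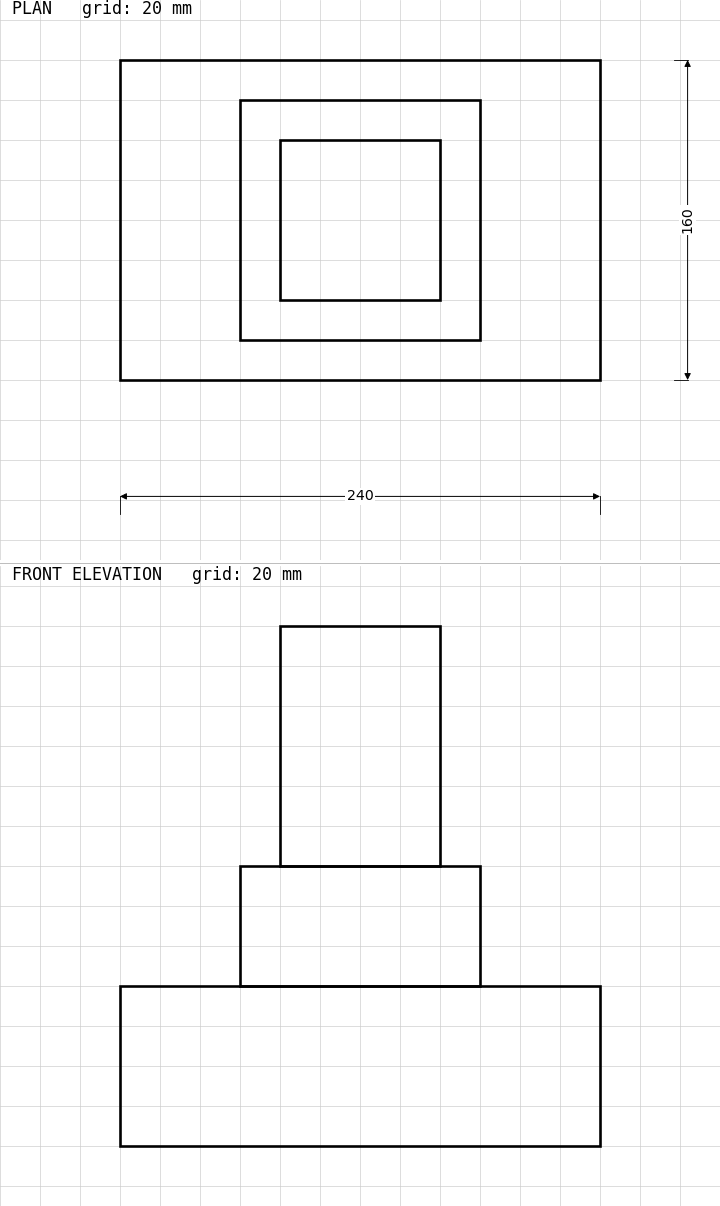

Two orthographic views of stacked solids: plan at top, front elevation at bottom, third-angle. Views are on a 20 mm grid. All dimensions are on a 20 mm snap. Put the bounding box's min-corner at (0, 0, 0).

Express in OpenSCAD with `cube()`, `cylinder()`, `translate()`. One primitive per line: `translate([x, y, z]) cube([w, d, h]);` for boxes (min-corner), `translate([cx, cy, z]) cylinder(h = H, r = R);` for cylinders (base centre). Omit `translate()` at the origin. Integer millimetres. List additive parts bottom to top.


cube([240, 160, 80]);
translate([60, 20, 80]) cube([120, 120, 60]);
translate([80, 40, 140]) cube([80, 80, 120]);
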